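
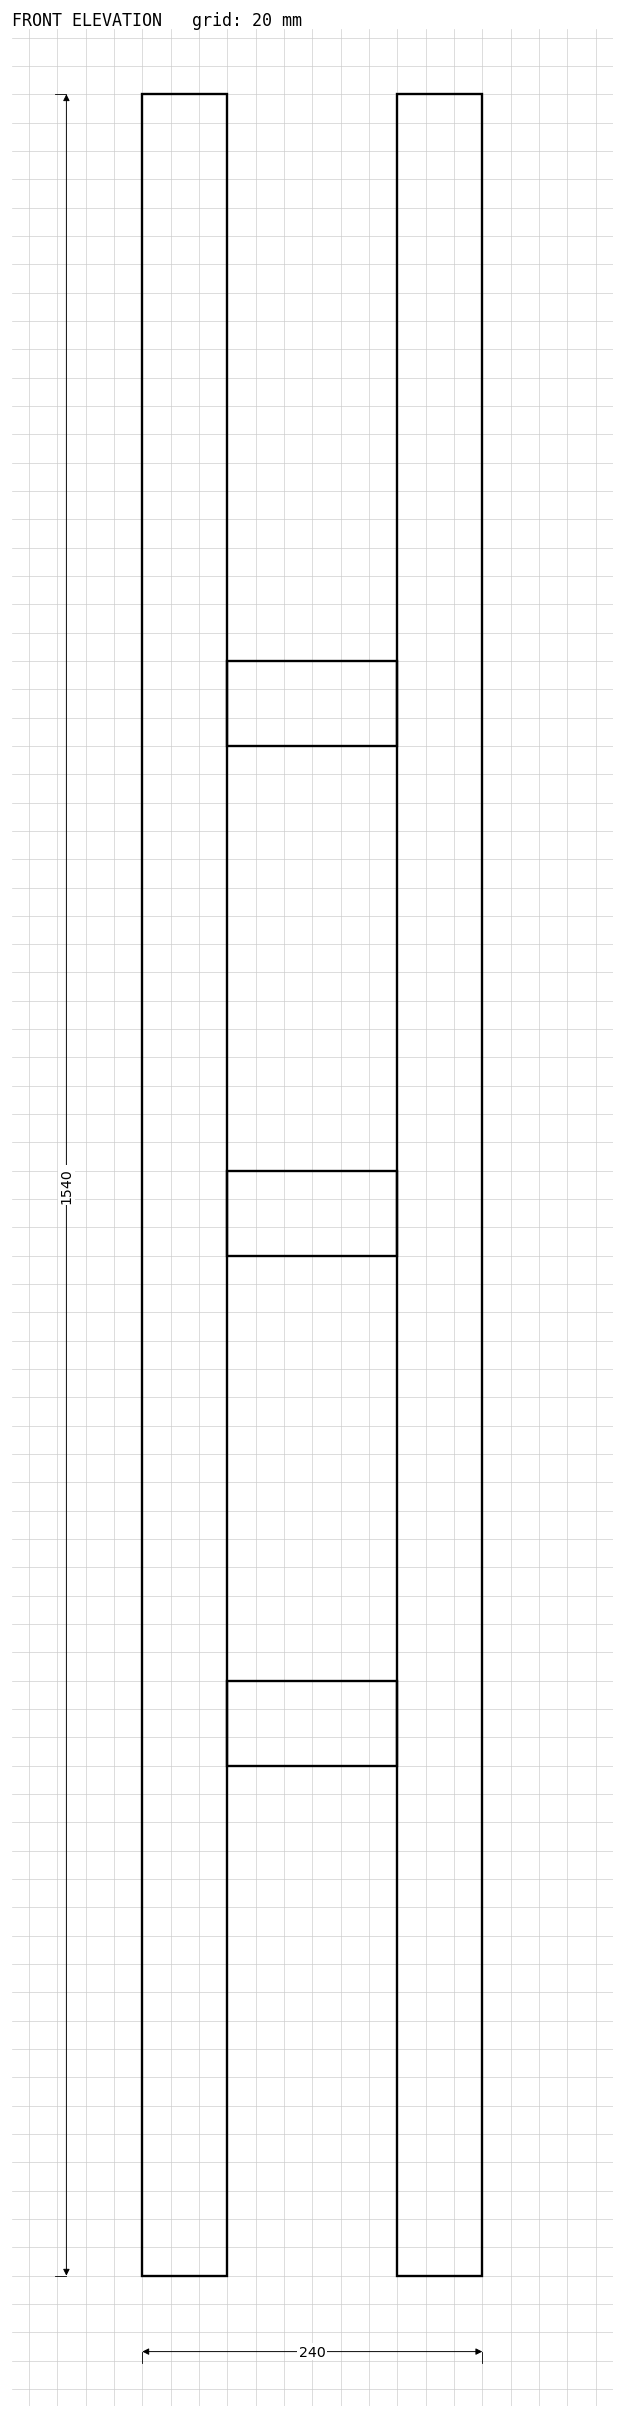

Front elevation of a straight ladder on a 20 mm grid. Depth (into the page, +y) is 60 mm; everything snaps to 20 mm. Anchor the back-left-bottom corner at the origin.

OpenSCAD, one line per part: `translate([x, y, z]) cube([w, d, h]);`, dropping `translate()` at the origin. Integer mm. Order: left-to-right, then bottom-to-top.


cube([60, 60, 1540]);
translate([60, 0, 360]) cube([120, 60, 60]);
translate([60, 0, 720]) cube([120, 60, 60]);
translate([60, 0, 1080]) cube([120, 60, 60]);
translate([180, 0, 0]) cube([60, 60, 1540]);


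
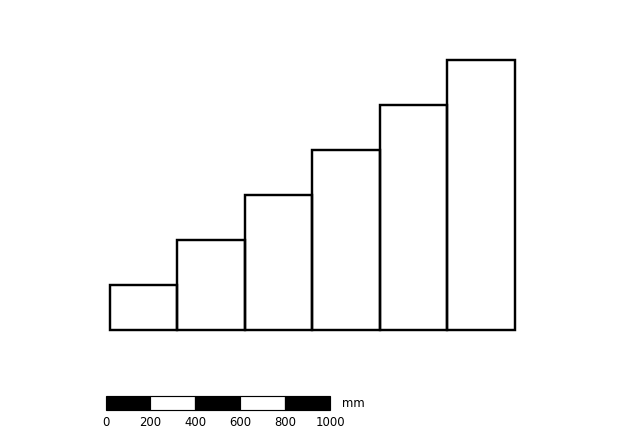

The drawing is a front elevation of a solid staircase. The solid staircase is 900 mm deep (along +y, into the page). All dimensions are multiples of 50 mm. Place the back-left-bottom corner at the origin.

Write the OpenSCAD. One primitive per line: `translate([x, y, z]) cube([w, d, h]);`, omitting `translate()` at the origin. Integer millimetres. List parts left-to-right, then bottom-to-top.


cube([300, 900, 200]);
translate([300, 0, 0]) cube([300, 900, 400]);
translate([600, 0, 0]) cube([300, 900, 600]);
translate([900, 0, 0]) cube([300, 900, 800]);
translate([1200, 0, 0]) cube([300, 900, 1000]);
translate([1500, 0, 0]) cube([300, 900, 1200]);


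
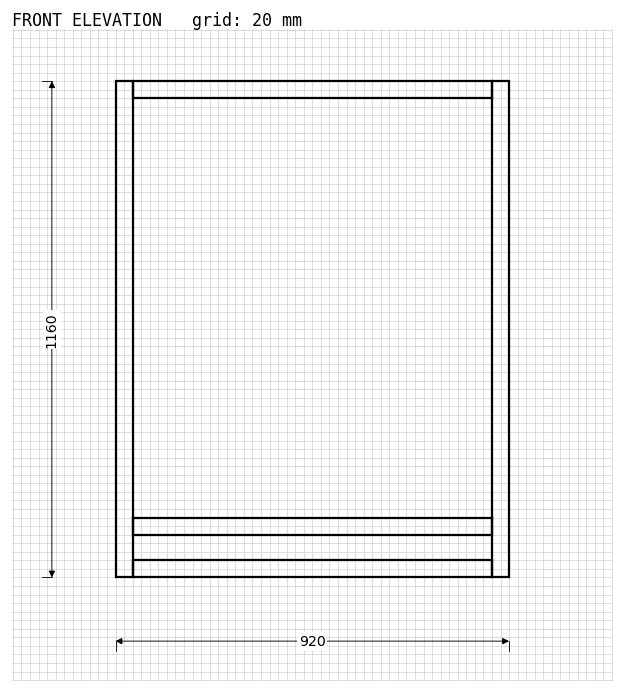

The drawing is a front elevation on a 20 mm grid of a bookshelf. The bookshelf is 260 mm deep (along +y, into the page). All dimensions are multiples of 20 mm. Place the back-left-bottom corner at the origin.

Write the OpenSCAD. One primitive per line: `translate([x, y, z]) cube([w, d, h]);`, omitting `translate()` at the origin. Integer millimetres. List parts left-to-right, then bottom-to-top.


cube([40, 260, 1160]);
translate([40, 0, 0]) cube([840, 260, 40]);
translate([40, 0, 100]) cube([840, 260, 40]);
translate([40, 0, 1120]) cube([840, 260, 40]);
translate([880, 0, 0]) cube([40, 260, 1160]);


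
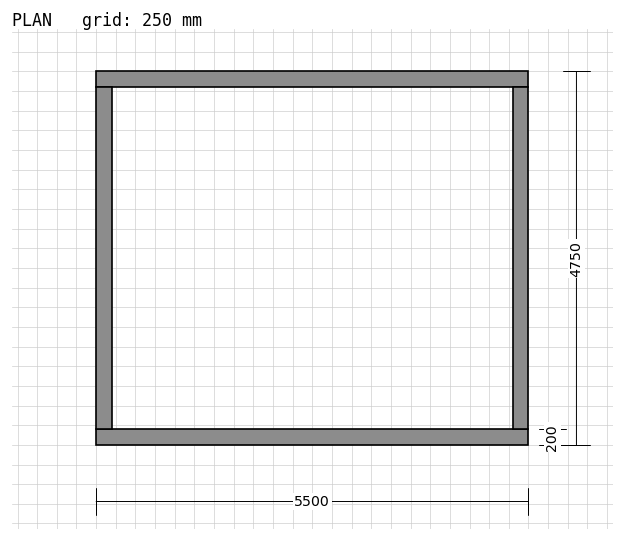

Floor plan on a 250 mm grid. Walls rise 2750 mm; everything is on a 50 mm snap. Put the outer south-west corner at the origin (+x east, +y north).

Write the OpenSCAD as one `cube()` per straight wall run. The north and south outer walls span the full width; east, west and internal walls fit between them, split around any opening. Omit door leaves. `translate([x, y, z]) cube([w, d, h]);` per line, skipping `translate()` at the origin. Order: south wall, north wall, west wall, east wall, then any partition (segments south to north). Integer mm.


cube([5500, 200, 2750]);
translate([0, 4550, 0]) cube([5500, 200, 2750]);
translate([0, 200, 0]) cube([200, 4350, 2750]);
translate([5300, 200, 0]) cube([200, 4350, 2750]);


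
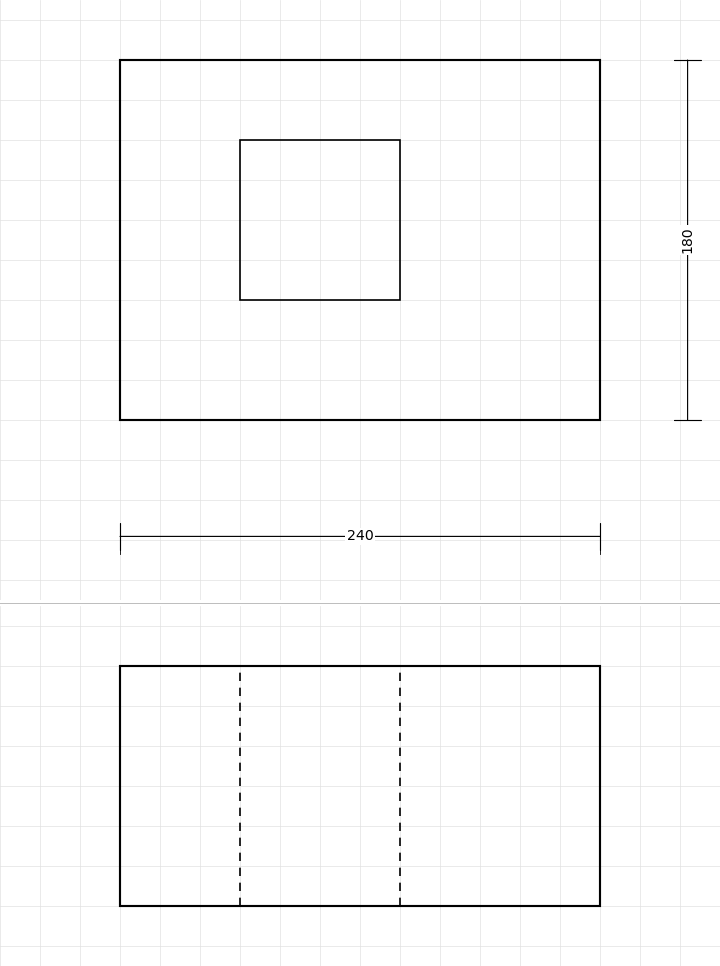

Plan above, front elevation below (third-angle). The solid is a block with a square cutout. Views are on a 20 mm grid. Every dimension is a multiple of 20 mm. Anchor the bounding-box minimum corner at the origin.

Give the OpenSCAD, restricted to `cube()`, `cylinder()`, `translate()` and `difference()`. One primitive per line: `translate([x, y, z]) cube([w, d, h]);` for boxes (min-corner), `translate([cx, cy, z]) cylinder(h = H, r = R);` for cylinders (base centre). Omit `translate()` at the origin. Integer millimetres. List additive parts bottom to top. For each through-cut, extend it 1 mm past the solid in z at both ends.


difference() {
  cube([240, 180, 120]);
  translate([60, 60, -1]) cube([80, 80, 122]);
}


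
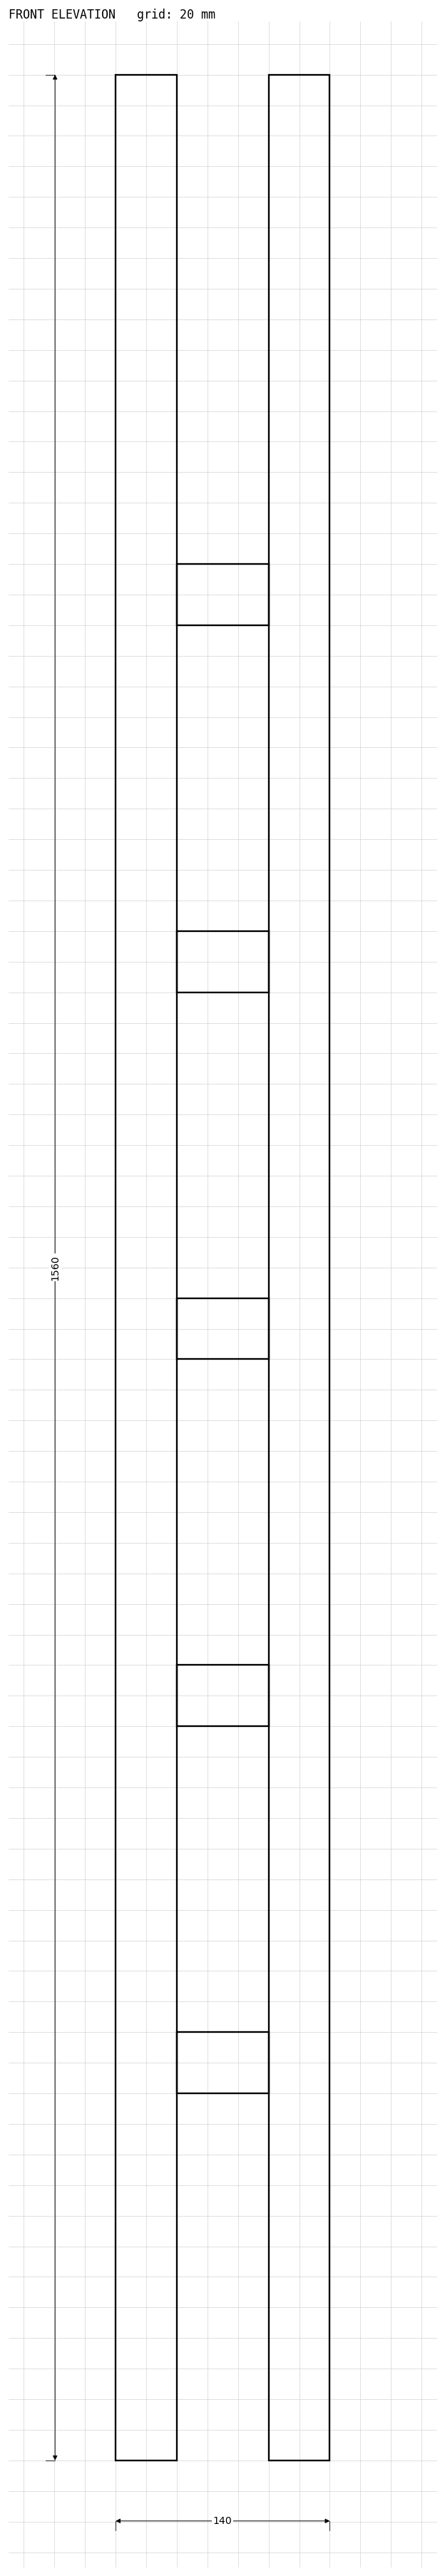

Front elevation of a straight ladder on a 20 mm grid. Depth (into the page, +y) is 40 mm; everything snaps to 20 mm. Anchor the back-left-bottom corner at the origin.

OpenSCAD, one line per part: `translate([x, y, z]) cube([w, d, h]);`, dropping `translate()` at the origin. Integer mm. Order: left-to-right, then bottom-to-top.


cube([40, 40, 1560]);
translate([40, 0, 240]) cube([60, 40, 40]);
translate([40, 0, 480]) cube([60, 40, 40]);
translate([40, 0, 720]) cube([60, 40, 40]);
translate([40, 0, 960]) cube([60, 40, 40]);
translate([40, 0, 1200]) cube([60, 40, 40]);
translate([100, 0, 0]) cube([40, 40, 1560]);


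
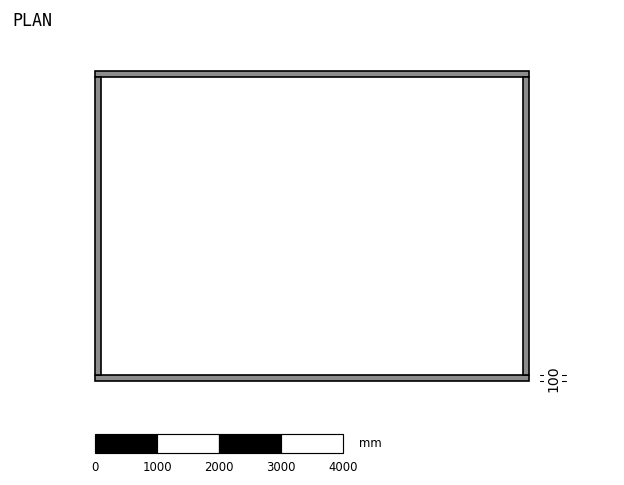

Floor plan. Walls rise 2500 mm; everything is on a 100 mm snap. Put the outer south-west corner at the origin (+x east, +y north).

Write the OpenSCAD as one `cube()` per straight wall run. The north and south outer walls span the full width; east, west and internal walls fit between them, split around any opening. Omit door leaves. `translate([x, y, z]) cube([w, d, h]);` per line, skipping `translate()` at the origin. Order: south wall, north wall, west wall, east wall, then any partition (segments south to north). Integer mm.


cube([7000, 100, 2500]);
translate([0, 4900, 0]) cube([7000, 100, 2500]);
translate([0, 100, 0]) cube([100, 4800, 2500]);
translate([6900, 100, 0]) cube([100, 4800, 2500]);


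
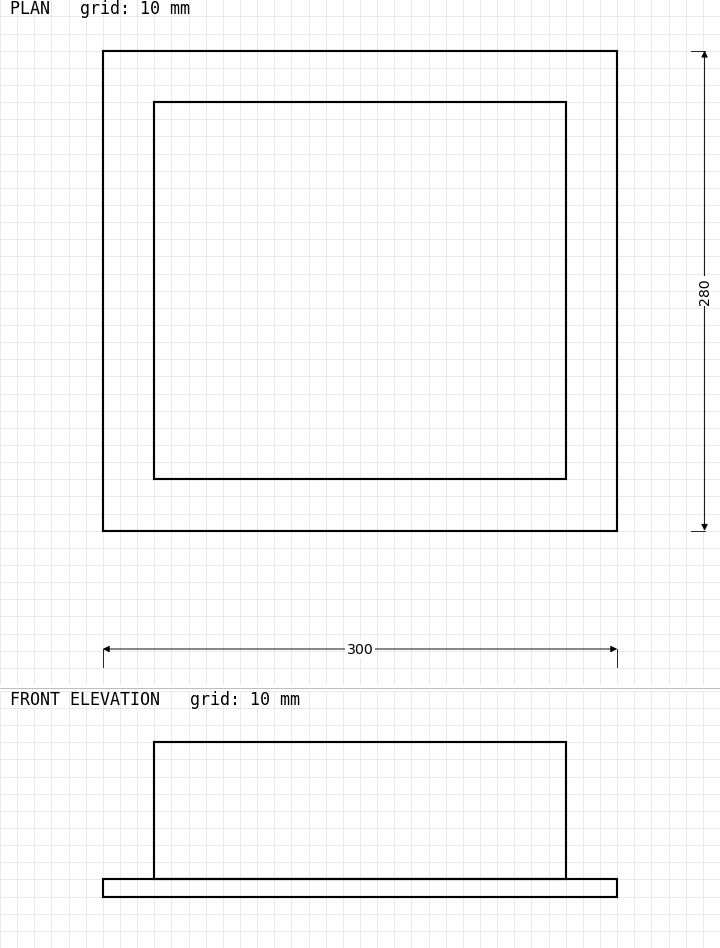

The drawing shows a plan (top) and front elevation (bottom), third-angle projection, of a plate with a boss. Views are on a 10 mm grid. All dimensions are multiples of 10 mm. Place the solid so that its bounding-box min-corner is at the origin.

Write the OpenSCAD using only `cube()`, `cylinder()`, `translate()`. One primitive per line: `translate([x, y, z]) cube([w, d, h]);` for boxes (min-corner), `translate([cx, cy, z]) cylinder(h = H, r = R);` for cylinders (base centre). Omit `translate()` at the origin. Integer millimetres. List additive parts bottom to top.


cube([300, 280, 10]);
translate([30, 30, 10]) cube([240, 220, 80]);


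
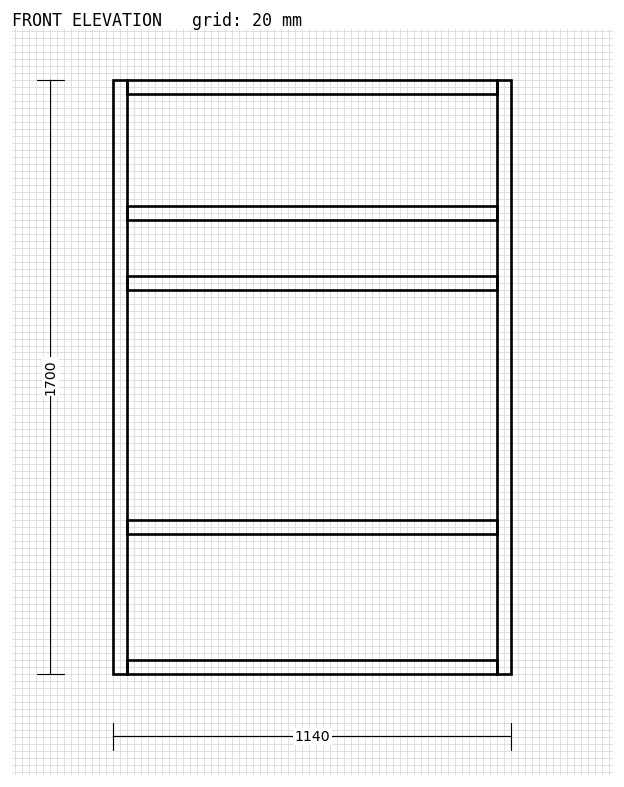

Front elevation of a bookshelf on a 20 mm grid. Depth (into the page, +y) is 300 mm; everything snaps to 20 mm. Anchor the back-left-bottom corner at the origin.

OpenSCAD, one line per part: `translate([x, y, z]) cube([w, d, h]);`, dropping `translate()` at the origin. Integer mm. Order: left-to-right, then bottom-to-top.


cube([40, 300, 1700]);
translate([40, 0, 0]) cube([1060, 300, 40]);
translate([40, 0, 400]) cube([1060, 300, 40]);
translate([40, 0, 1100]) cube([1060, 300, 40]);
translate([40, 0, 1300]) cube([1060, 300, 40]);
translate([40, 0, 1660]) cube([1060, 300, 40]);
translate([1100, 0, 0]) cube([40, 300, 1700]);


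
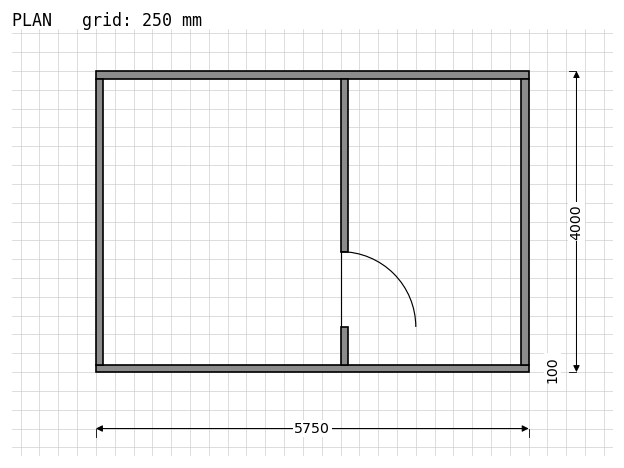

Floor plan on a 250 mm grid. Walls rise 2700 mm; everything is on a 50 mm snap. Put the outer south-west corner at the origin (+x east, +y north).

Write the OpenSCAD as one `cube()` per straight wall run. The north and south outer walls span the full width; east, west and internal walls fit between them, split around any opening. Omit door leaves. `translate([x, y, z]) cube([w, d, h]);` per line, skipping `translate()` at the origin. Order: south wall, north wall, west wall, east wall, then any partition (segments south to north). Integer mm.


cube([5750, 100, 2700]);
translate([0, 3900, 0]) cube([5750, 100, 2700]);
translate([0, 100, 0]) cube([100, 3800, 2700]);
translate([5650, 100, 0]) cube([100, 3800, 2700]);
translate([3250, 100, 0]) cube([100, 500, 2700]);
translate([3250, 1600, 0]) cube([100, 2300, 2700]);


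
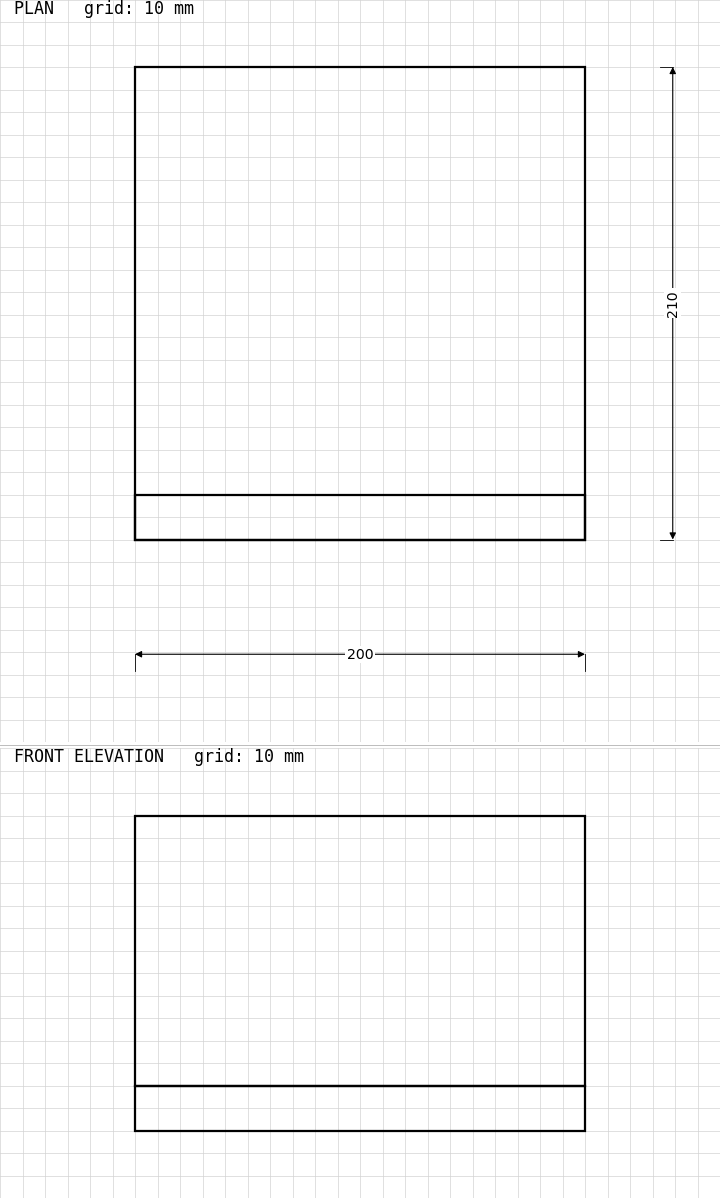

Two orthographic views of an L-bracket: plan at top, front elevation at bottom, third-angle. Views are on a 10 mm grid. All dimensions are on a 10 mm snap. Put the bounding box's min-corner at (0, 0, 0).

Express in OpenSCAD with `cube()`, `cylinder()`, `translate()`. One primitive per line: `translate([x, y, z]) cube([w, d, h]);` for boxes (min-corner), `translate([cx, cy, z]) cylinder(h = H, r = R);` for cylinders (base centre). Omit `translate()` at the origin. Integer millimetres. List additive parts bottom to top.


cube([200, 210, 20]);
translate([0, 0, 20]) cube([200, 20, 120]);


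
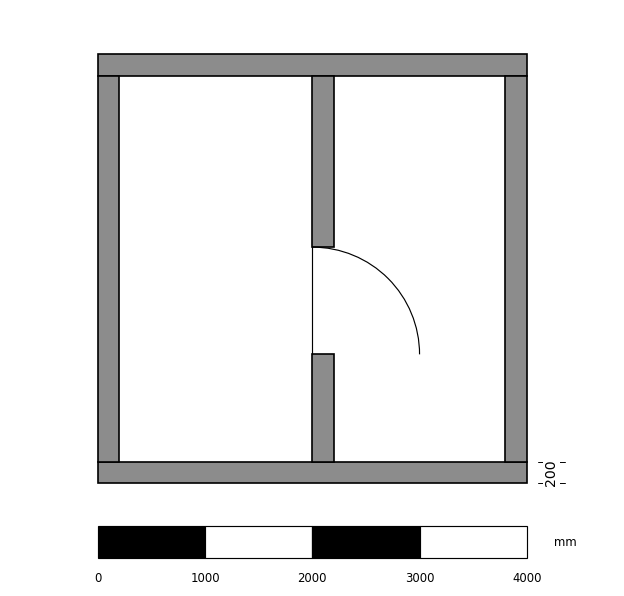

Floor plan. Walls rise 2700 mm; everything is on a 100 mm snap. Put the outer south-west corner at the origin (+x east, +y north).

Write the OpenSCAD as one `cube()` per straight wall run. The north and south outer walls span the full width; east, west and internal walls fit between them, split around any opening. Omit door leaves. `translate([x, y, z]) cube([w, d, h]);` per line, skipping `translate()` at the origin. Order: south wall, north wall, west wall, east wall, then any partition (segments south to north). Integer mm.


cube([4000, 200, 2700]);
translate([0, 3800, 0]) cube([4000, 200, 2700]);
translate([0, 200, 0]) cube([200, 3600, 2700]);
translate([3800, 200, 0]) cube([200, 3600, 2700]);
translate([2000, 200, 0]) cube([200, 1000, 2700]);
translate([2000, 2200, 0]) cube([200, 1600, 2700]);


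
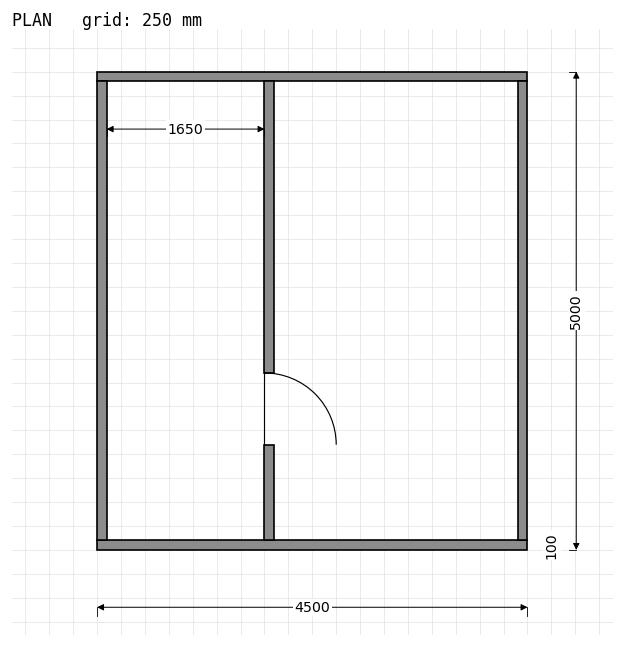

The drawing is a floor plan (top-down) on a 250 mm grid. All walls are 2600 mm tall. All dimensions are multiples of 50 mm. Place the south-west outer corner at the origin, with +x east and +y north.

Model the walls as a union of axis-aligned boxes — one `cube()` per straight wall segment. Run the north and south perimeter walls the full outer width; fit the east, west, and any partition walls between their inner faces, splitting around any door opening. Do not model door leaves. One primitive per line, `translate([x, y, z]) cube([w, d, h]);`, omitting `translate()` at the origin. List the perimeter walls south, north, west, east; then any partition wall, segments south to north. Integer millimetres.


cube([4500, 100, 2600]);
translate([0, 4900, 0]) cube([4500, 100, 2600]);
translate([0, 100, 0]) cube([100, 4800, 2600]);
translate([4400, 100, 0]) cube([100, 4800, 2600]);
translate([1750, 100, 0]) cube([100, 1000, 2600]);
translate([1750, 1850, 0]) cube([100, 3050, 2600]);


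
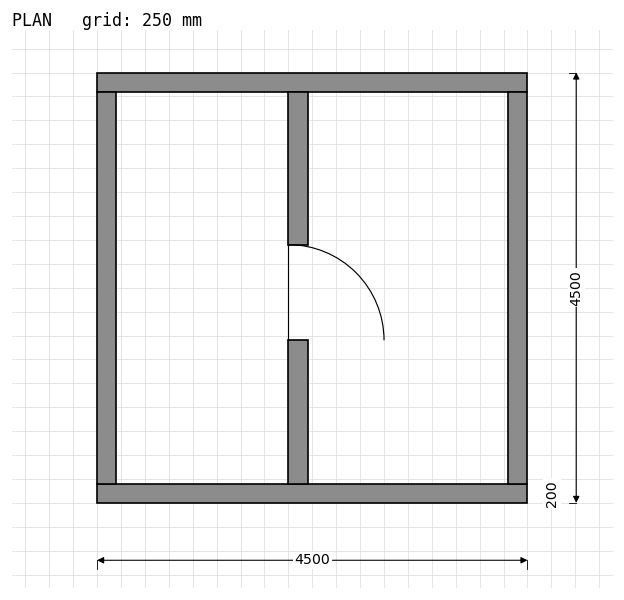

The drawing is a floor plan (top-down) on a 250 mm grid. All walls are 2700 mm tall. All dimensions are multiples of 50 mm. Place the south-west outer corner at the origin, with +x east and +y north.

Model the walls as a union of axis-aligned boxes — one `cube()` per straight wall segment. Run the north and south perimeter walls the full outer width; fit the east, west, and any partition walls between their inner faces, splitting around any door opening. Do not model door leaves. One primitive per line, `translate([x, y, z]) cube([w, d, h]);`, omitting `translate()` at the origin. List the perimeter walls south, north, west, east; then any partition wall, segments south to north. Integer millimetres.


cube([4500, 200, 2700]);
translate([0, 4300, 0]) cube([4500, 200, 2700]);
translate([0, 200, 0]) cube([200, 4100, 2700]);
translate([4300, 200, 0]) cube([200, 4100, 2700]);
translate([2000, 200, 0]) cube([200, 1500, 2700]);
translate([2000, 2700, 0]) cube([200, 1600, 2700]);


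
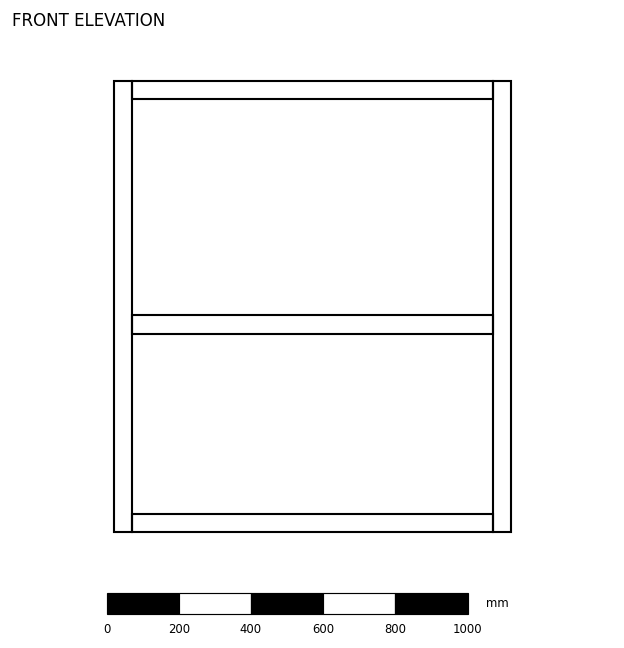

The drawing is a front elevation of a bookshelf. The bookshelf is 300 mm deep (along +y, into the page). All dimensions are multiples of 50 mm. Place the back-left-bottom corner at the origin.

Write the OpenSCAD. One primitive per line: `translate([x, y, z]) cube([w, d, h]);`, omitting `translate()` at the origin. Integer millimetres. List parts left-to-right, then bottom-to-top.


cube([50, 300, 1250]);
translate([50, 0, 0]) cube([1000, 300, 50]);
translate([50, 0, 550]) cube([1000, 300, 50]);
translate([50, 0, 1200]) cube([1000, 300, 50]);
translate([1050, 0, 0]) cube([50, 300, 1250]);


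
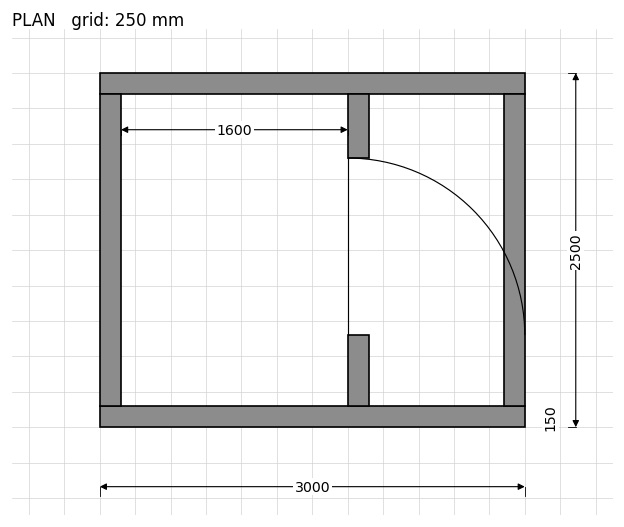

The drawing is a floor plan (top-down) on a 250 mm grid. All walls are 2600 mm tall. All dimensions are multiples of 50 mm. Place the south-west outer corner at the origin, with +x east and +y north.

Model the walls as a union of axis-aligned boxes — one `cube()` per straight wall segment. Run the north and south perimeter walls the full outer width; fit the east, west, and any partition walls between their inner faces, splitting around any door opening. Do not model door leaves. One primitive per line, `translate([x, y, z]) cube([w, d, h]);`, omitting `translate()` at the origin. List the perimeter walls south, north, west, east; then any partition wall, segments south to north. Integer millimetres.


cube([3000, 150, 2600]);
translate([0, 2350, 0]) cube([3000, 150, 2600]);
translate([0, 150, 0]) cube([150, 2200, 2600]);
translate([2850, 150, 0]) cube([150, 2200, 2600]);
translate([1750, 150, 0]) cube([150, 500, 2600]);
translate([1750, 1900, 0]) cube([150, 450, 2600]);


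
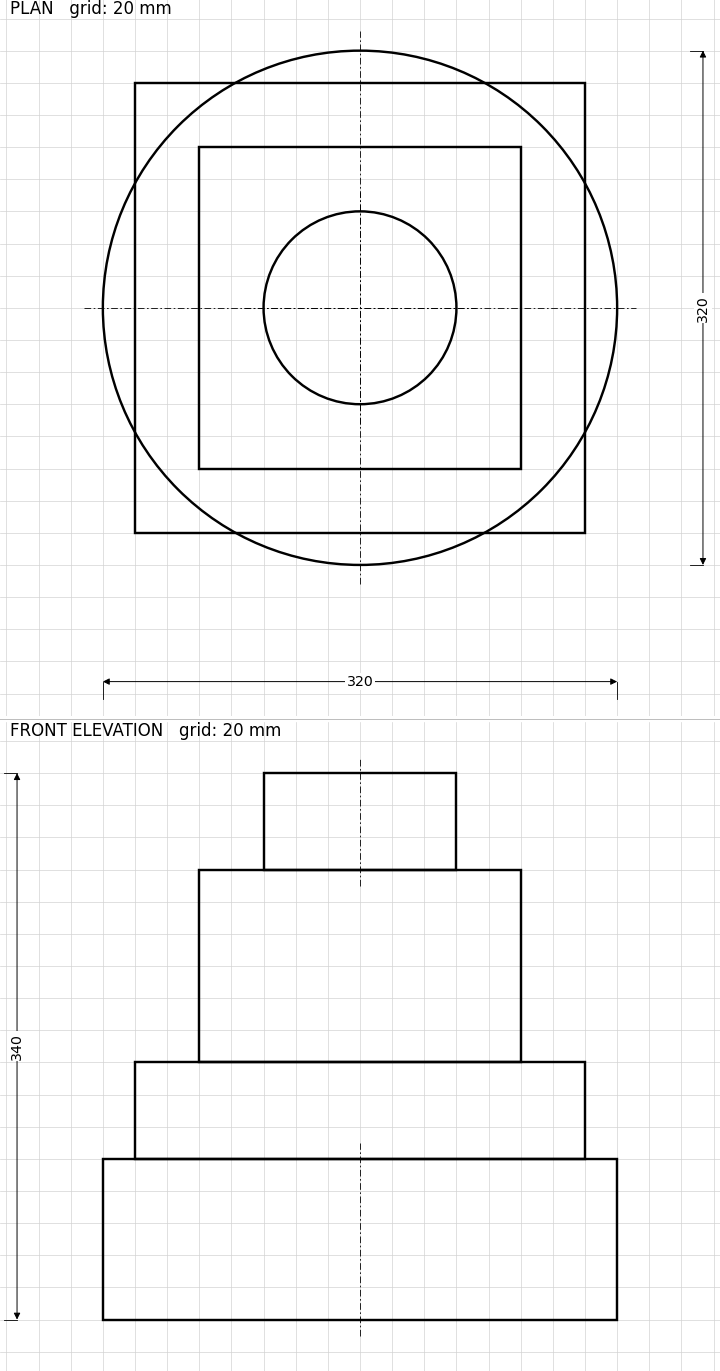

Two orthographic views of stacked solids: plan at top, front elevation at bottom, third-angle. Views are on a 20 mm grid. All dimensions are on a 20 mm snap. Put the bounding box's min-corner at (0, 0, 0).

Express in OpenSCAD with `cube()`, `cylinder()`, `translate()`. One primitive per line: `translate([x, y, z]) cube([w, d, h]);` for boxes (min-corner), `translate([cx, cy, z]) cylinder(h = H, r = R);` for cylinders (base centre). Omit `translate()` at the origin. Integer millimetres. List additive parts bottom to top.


translate([160, 160, 0]) cylinder(h = 100, r = 160);
translate([20, 20, 100]) cube([280, 280, 60]);
translate([60, 60, 160]) cube([200, 200, 120]);
translate([160, 160, 280]) cylinder(h = 60, r = 60);


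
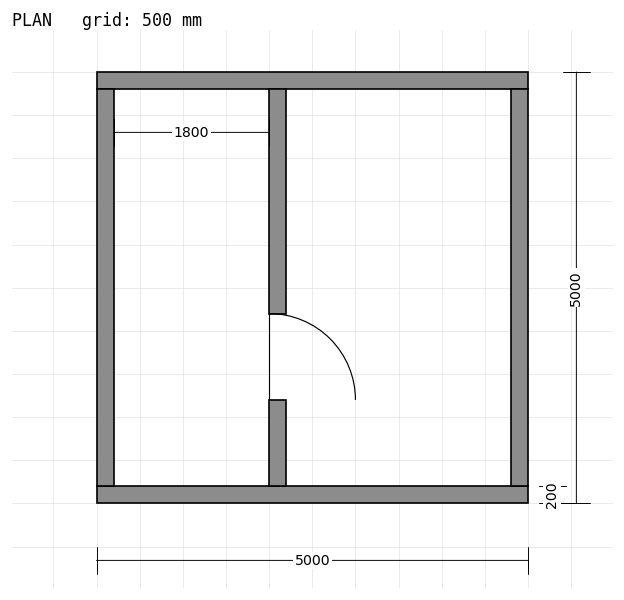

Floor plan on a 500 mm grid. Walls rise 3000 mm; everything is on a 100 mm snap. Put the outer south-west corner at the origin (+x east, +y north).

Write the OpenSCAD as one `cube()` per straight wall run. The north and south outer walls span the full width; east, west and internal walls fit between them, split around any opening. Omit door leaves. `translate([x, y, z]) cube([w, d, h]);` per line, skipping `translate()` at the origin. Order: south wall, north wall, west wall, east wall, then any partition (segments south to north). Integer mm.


cube([5000, 200, 3000]);
translate([0, 4800, 0]) cube([5000, 200, 3000]);
translate([0, 200, 0]) cube([200, 4600, 3000]);
translate([4800, 200, 0]) cube([200, 4600, 3000]);
translate([2000, 200, 0]) cube([200, 1000, 3000]);
translate([2000, 2200, 0]) cube([200, 2600, 3000]);


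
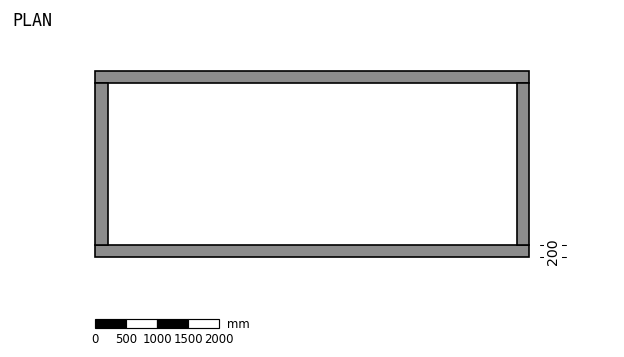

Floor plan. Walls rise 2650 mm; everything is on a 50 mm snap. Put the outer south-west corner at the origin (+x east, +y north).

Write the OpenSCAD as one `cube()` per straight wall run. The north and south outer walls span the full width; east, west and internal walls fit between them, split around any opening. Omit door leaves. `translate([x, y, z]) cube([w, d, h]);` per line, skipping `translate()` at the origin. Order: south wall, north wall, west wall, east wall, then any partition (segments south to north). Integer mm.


cube([7000, 200, 2650]);
translate([0, 2800, 0]) cube([7000, 200, 2650]);
translate([0, 200, 0]) cube([200, 2600, 2650]);
translate([6800, 200, 0]) cube([200, 2600, 2650]);


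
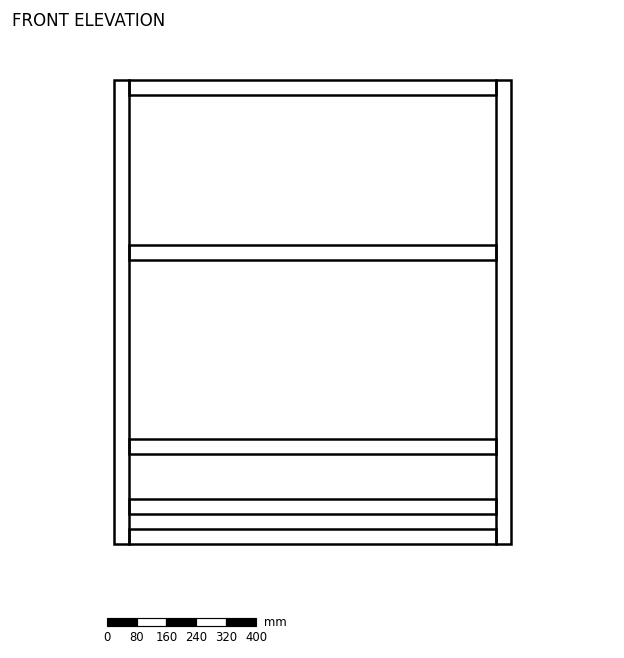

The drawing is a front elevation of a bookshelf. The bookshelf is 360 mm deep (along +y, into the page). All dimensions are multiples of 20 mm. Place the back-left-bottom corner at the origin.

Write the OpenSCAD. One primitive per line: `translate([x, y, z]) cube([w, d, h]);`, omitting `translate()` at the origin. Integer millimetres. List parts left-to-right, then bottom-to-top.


cube([40, 360, 1240]);
translate([40, 0, 0]) cube([980, 360, 40]);
translate([40, 0, 80]) cube([980, 360, 40]);
translate([40, 0, 240]) cube([980, 360, 40]);
translate([40, 0, 760]) cube([980, 360, 40]);
translate([40, 0, 1200]) cube([980, 360, 40]);
translate([1020, 0, 0]) cube([40, 360, 1240]);


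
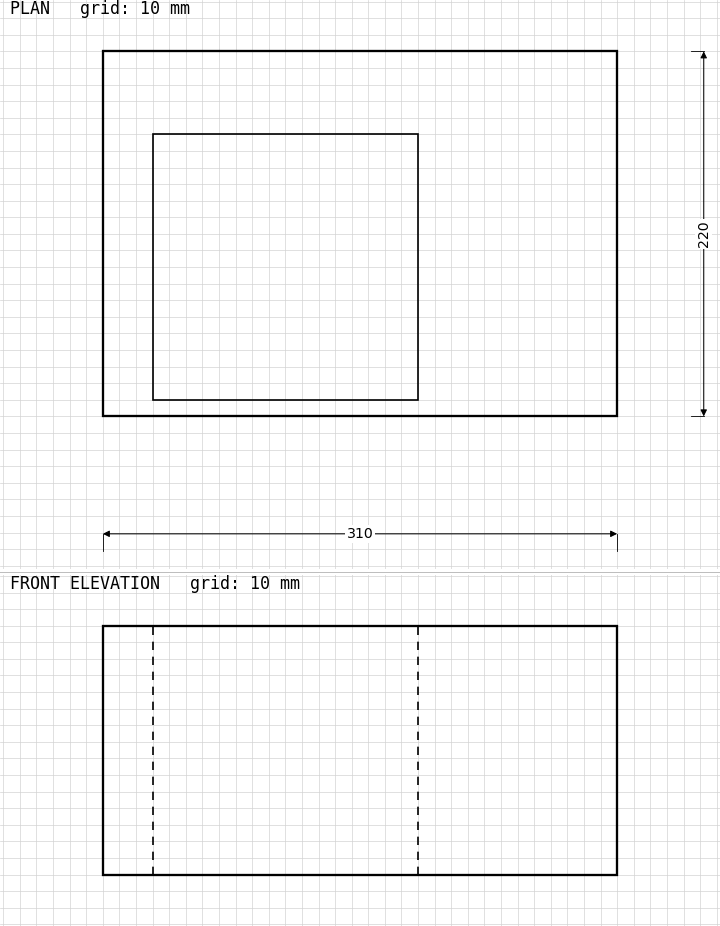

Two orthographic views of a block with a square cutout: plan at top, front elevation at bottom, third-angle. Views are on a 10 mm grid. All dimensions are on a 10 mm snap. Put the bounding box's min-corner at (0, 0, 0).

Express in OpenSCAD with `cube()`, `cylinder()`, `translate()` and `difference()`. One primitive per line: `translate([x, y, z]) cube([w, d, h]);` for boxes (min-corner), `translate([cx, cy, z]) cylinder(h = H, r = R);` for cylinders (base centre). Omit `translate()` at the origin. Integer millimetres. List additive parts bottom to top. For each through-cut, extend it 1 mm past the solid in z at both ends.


difference() {
  cube([310, 220, 150]);
  translate([30, 10, -1]) cube([160, 160, 152]);
}


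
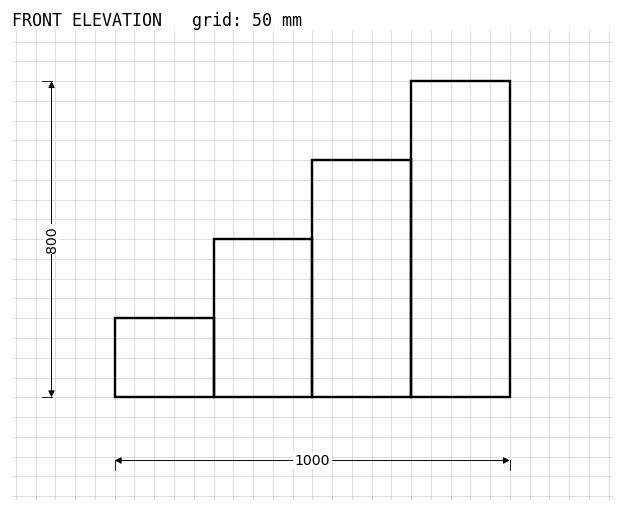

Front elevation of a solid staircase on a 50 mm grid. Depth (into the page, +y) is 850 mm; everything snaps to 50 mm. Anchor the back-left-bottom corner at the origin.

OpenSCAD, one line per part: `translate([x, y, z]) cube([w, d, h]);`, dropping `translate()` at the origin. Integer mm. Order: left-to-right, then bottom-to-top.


cube([250, 850, 200]);
translate([250, 0, 0]) cube([250, 850, 400]);
translate([500, 0, 0]) cube([250, 850, 600]);
translate([750, 0, 0]) cube([250, 850, 800]);


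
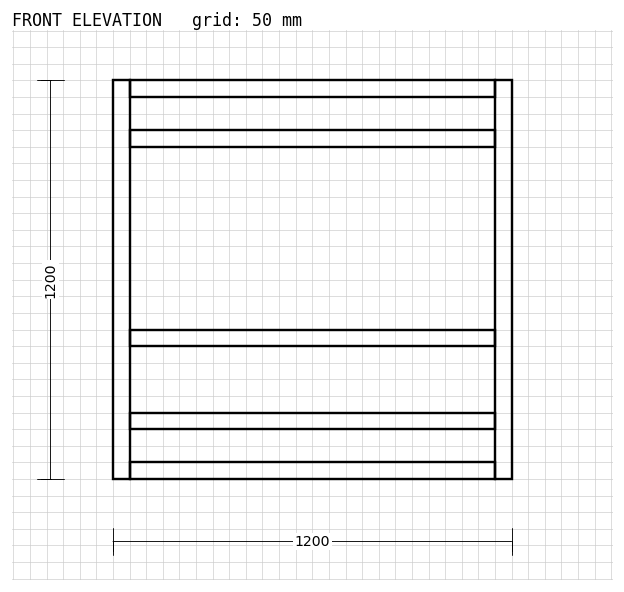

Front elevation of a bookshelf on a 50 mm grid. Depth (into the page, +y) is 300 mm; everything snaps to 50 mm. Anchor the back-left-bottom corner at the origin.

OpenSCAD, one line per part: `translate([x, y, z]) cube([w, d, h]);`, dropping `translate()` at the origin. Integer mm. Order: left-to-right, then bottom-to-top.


cube([50, 300, 1200]);
translate([50, 0, 0]) cube([1100, 300, 50]);
translate([50, 0, 150]) cube([1100, 300, 50]);
translate([50, 0, 400]) cube([1100, 300, 50]);
translate([50, 0, 1000]) cube([1100, 300, 50]);
translate([50, 0, 1150]) cube([1100, 300, 50]);
translate([1150, 0, 0]) cube([50, 300, 1200]);


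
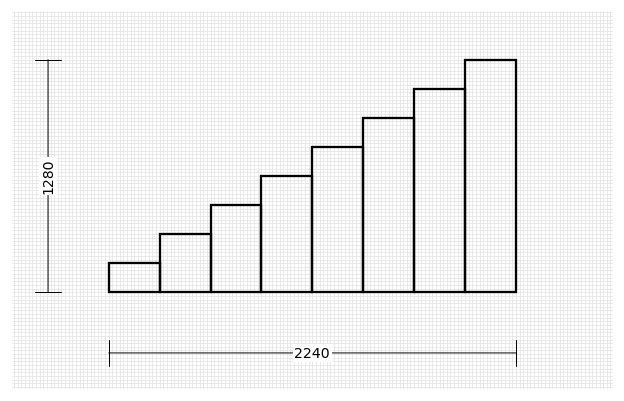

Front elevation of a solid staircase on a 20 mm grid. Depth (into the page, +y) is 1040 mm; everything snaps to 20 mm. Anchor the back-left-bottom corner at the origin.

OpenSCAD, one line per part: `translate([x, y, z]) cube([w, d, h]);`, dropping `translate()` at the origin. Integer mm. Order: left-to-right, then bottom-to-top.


cube([280, 1040, 160]);
translate([280, 0, 0]) cube([280, 1040, 320]);
translate([560, 0, 0]) cube([280, 1040, 480]);
translate([840, 0, 0]) cube([280, 1040, 640]);
translate([1120, 0, 0]) cube([280, 1040, 800]);
translate([1400, 0, 0]) cube([280, 1040, 960]);
translate([1680, 0, 0]) cube([280, 1040, 1120]);
translate([1960, 0, 0]) cube([280, 1040, 1280]);


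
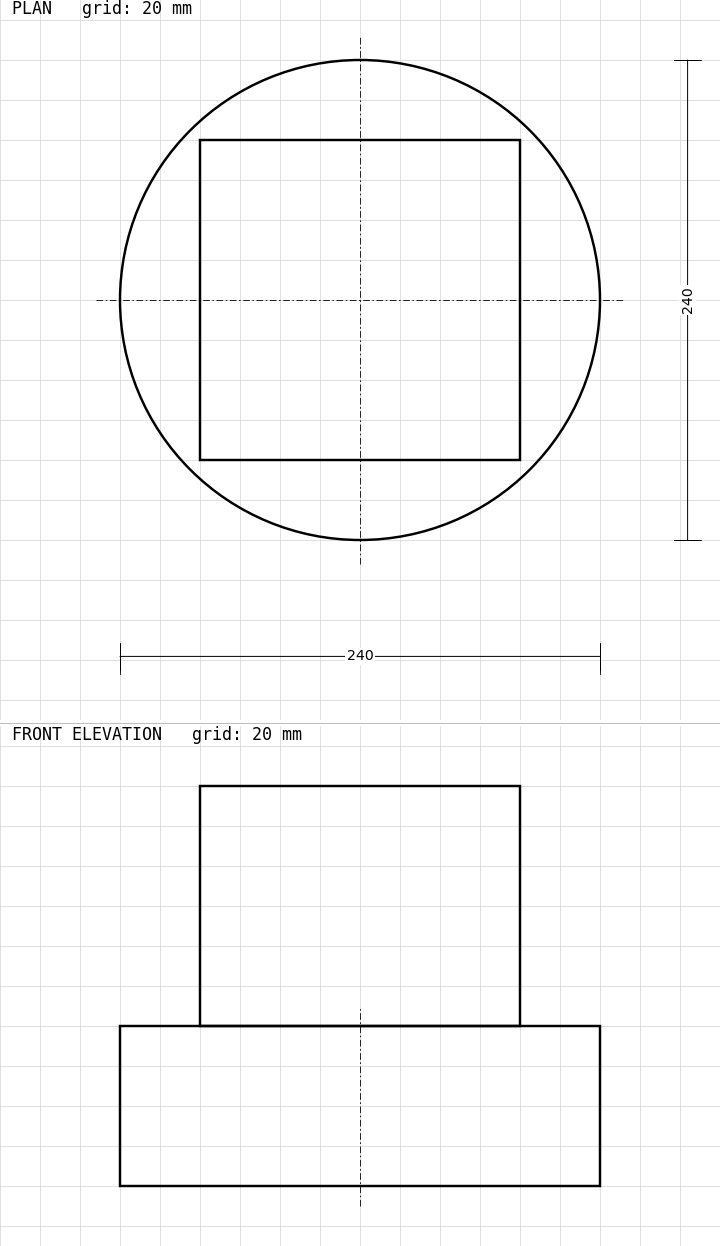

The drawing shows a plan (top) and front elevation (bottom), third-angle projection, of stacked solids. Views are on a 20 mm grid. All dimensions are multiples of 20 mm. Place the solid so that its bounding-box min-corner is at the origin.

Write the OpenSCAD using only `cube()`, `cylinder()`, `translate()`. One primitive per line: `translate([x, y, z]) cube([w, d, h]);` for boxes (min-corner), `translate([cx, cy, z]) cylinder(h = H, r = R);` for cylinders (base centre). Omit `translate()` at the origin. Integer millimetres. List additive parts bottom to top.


translate([120, 120, 0]) cylinder(h = 80, r = 120);
translate([40, 40, 80]) cube([160, 160, 120]);


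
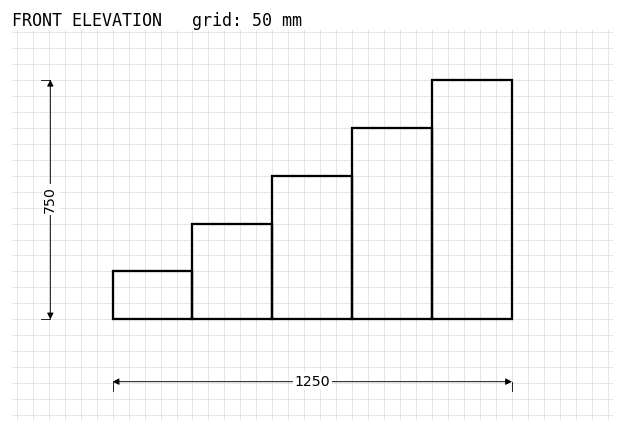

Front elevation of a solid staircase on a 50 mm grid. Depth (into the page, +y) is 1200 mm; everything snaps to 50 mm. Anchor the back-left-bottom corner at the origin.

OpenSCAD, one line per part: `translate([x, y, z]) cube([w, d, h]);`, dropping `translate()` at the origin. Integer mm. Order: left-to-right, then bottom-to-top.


cube([250, 1200, 150]);
translate([250, 0, 0]) cube([250, 1200, 300]);
translate([500, 0, 0]) cube([250, 1200, 450]);
translate([750, 0, 0]) cube([250, 1200, 600]);
translate([1000, 0, 0]) cube([250, 1200, 750]);


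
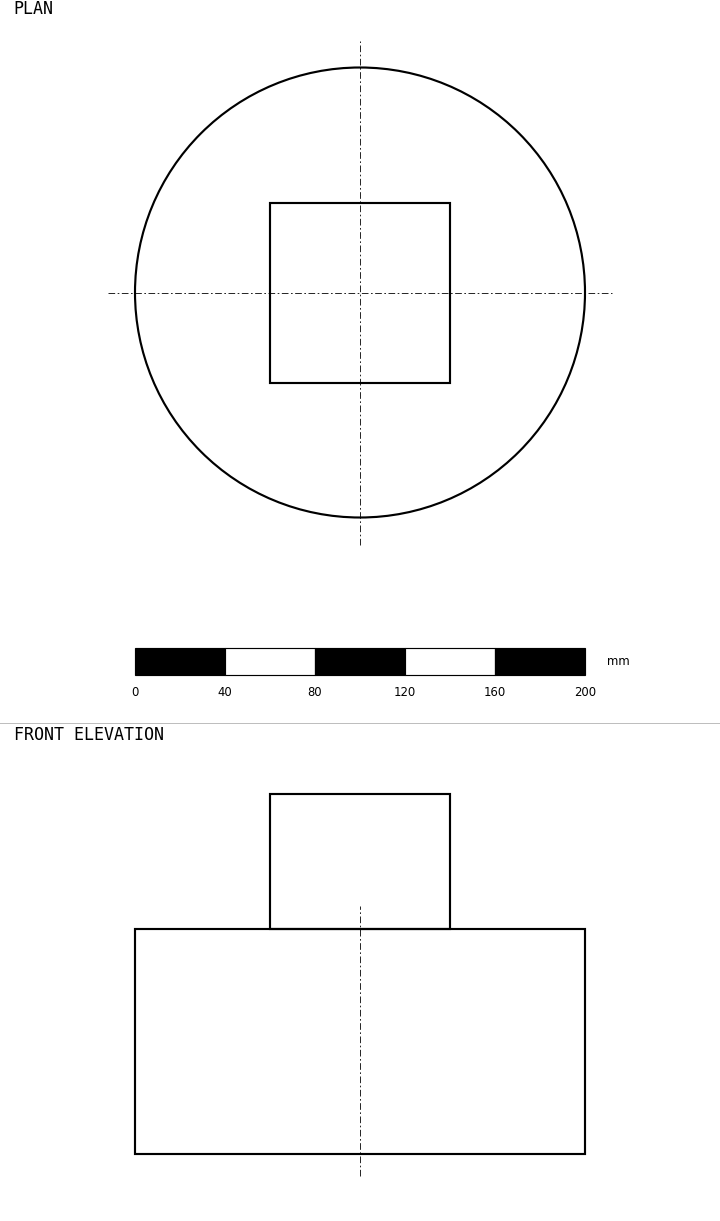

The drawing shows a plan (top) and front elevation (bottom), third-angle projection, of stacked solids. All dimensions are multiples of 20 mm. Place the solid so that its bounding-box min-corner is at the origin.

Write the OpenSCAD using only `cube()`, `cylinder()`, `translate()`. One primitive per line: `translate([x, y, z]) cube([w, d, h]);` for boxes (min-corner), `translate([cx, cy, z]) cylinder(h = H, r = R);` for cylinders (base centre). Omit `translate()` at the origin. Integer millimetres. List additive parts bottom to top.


translate([100, 100, 0]) cylinder(h = 100, r = 100);
translate([60, 60, 100]) cube([80, 80, 60]);


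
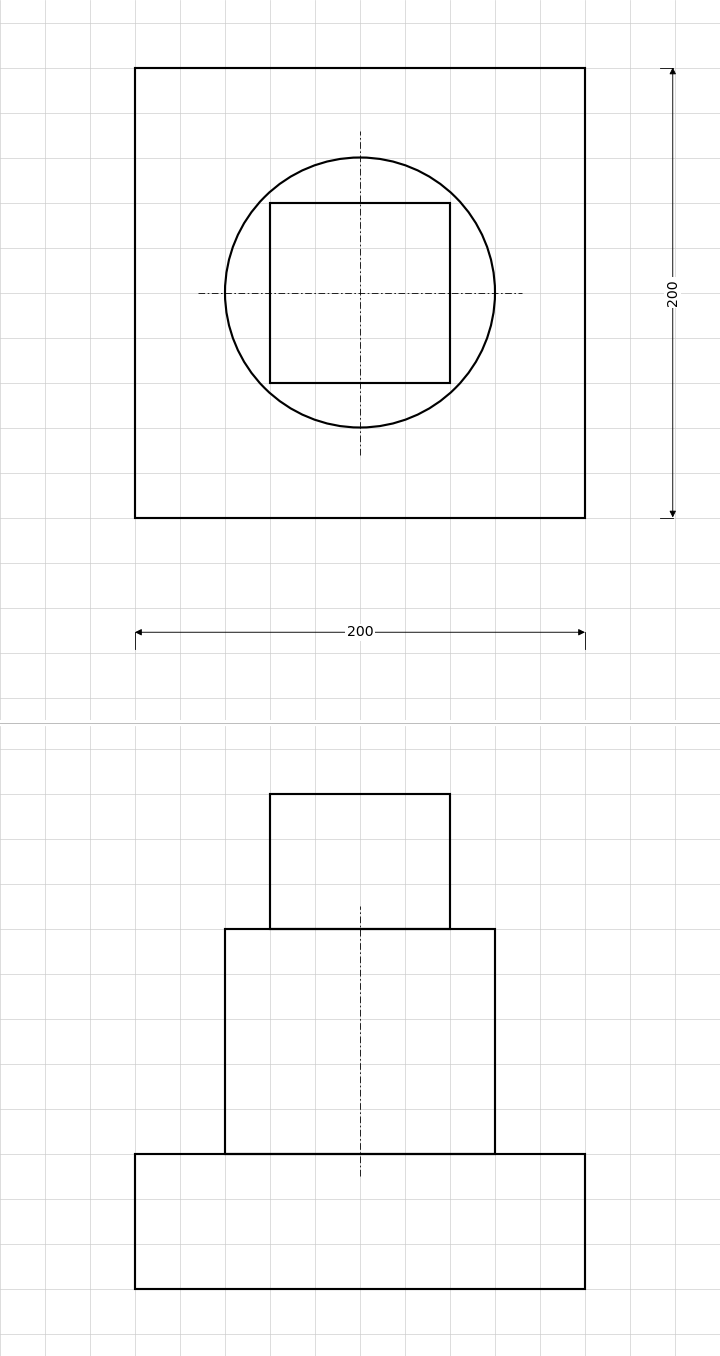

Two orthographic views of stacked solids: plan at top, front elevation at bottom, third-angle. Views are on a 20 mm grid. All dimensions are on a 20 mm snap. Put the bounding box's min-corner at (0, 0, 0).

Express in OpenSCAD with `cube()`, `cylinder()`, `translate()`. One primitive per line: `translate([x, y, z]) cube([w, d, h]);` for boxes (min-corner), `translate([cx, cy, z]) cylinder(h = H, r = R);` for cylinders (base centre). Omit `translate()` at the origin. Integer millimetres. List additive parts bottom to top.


cube([200, 200, 60]);
translate([100, 100, 60]) cylinder(h = 100, r = 60);
translate([60, 60, 160]) cube([80, 80, 60]);


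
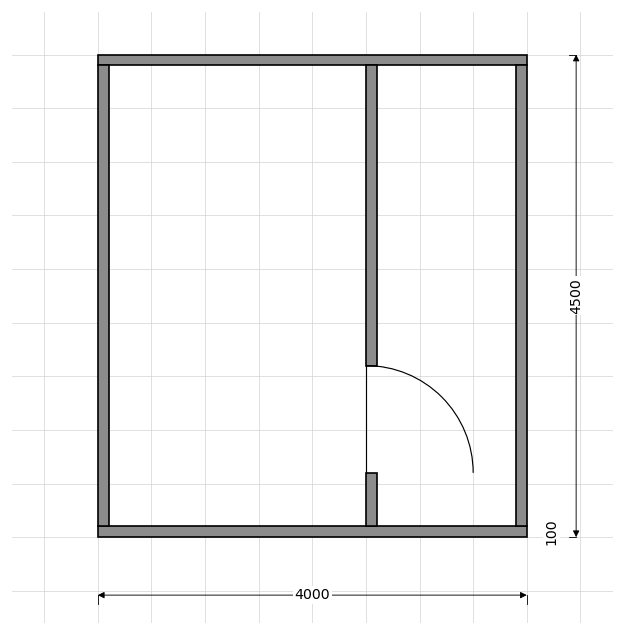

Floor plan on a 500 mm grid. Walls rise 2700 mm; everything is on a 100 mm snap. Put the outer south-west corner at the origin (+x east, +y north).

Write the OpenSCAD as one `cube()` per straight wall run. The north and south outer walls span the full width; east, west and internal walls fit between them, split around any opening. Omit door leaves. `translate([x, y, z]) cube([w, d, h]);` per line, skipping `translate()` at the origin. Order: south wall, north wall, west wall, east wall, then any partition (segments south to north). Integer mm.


cube([4000, 100, 2700]);
translate([0, 4400, 0]) cube([4000, 100, 2700]);
translate([0, 100, 0]) cube([100, 4300, 2700]);
translate([3900, 100, 0]) cube([100, 4300, 2700]);
translate([2500, 100, 0]) cube([100, 500, 2700]);
translate([2500, 1600, 0]) cube([100, 2800, 2700]);


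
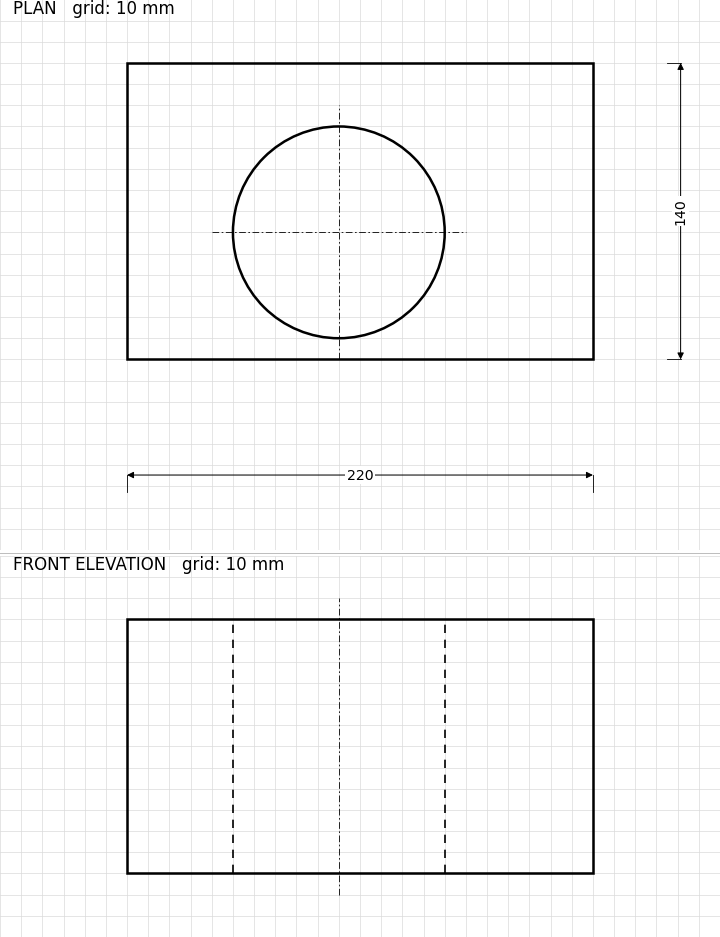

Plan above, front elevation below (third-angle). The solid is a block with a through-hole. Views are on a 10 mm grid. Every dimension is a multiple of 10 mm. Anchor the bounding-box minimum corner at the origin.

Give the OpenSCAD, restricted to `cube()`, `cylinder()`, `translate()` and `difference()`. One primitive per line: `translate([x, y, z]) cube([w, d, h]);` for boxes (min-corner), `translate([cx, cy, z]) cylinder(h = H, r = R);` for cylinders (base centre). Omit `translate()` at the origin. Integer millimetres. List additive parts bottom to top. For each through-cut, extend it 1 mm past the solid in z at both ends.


difference() {
  cube([220, 140, 120]);
  translate([100, 60, -1]) cylinder(h = 122, r = 50);
}


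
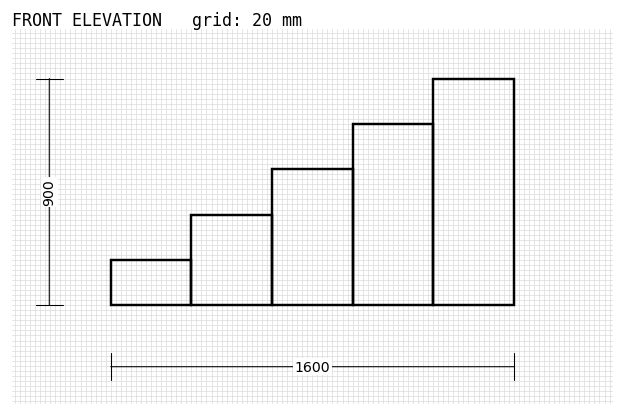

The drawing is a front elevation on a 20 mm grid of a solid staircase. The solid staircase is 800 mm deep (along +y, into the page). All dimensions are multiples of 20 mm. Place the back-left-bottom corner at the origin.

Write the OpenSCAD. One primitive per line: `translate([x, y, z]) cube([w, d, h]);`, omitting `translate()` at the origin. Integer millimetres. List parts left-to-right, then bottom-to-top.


cube([320, 800, 180]);
translate([320, 0, 0]) cube([320, 800, 360]);
translate([640, 0, 0]) cube([320, 800, 540]);
translate([960, 0, 0]) cube([320, 800, 720]);
translate([1280, 0, 0]) cube([320, 800, 900]);


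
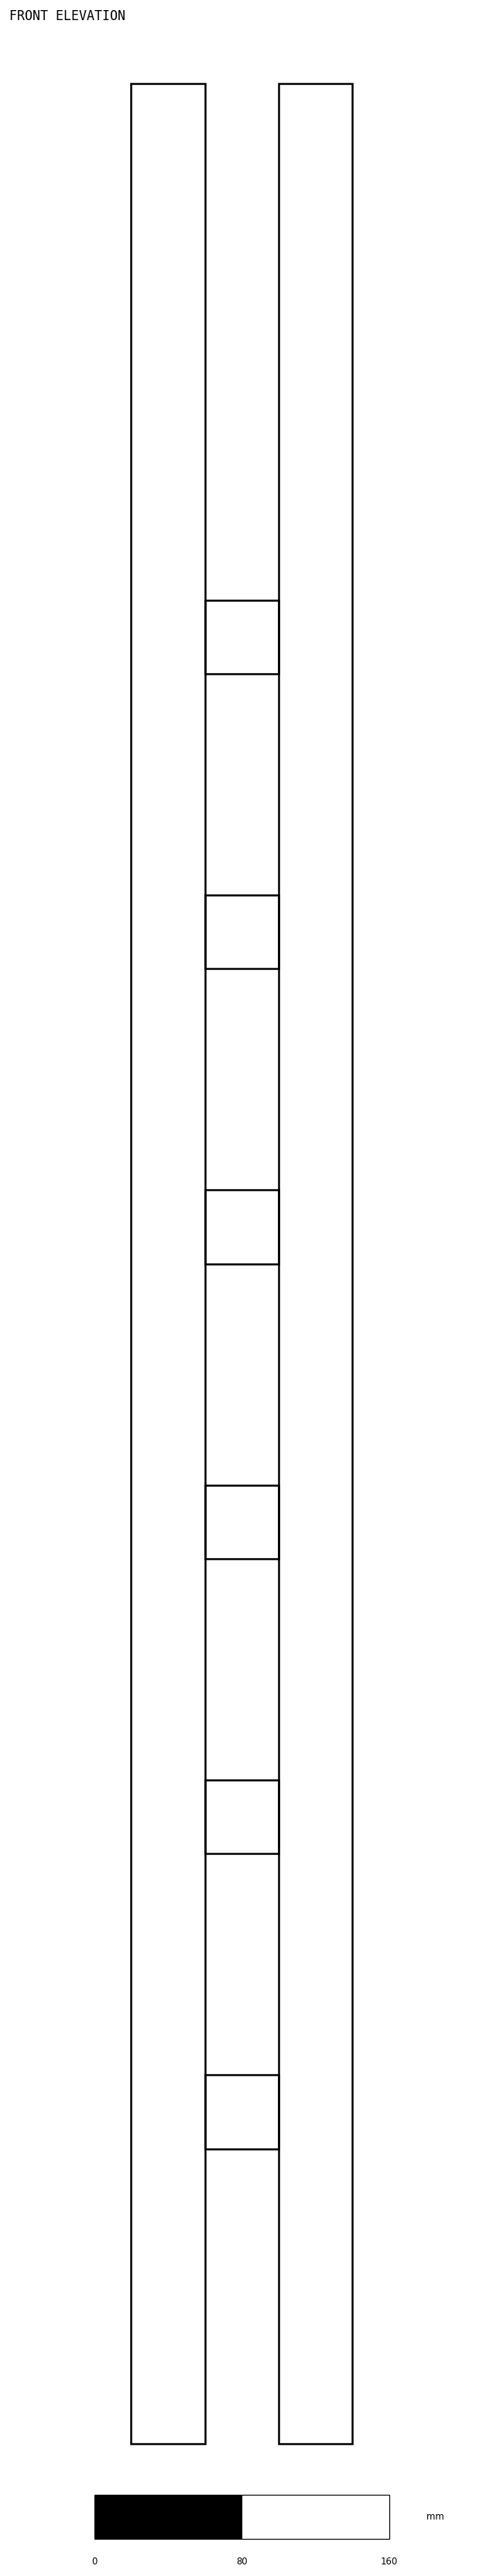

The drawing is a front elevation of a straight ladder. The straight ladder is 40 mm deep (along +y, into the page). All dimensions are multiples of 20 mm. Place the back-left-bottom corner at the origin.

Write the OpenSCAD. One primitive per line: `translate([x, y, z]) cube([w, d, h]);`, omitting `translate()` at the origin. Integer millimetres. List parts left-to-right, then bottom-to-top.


cube([40, 40, 1280]);
translate([40, 0, 160]) cube([40, 40, 40]);
translate([40, 0, 320]) cube([40, 40, 40]);
translate([40, 0, 480]) cube([40, 40, 40]);
translate([40, 0, 640]) cube([40, 40, 40]);
translate([40, 0, 800]) cube([40, 40, 40]);
translate([40, 0, 960]) cube([40, 40, 40]);
translate([80, 0, 0]) cube([40, 40, 1280]);


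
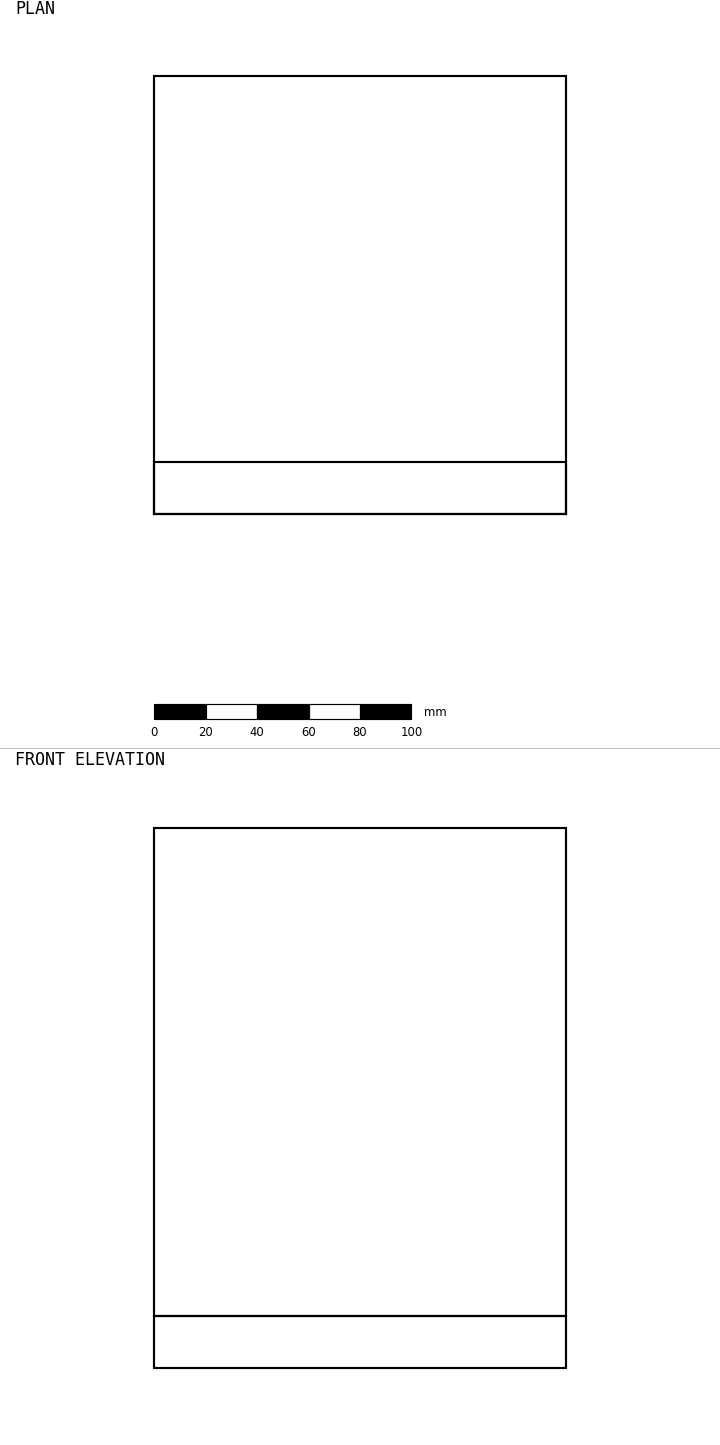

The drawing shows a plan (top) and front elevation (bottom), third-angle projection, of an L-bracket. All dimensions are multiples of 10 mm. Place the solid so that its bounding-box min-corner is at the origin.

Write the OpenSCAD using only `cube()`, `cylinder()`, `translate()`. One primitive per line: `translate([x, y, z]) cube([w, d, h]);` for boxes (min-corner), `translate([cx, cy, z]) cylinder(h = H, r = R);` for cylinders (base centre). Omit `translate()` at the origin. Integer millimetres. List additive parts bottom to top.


cube([160, 170, 20]);
translate([0, 0, 20]) cube([160, 20, 190]);


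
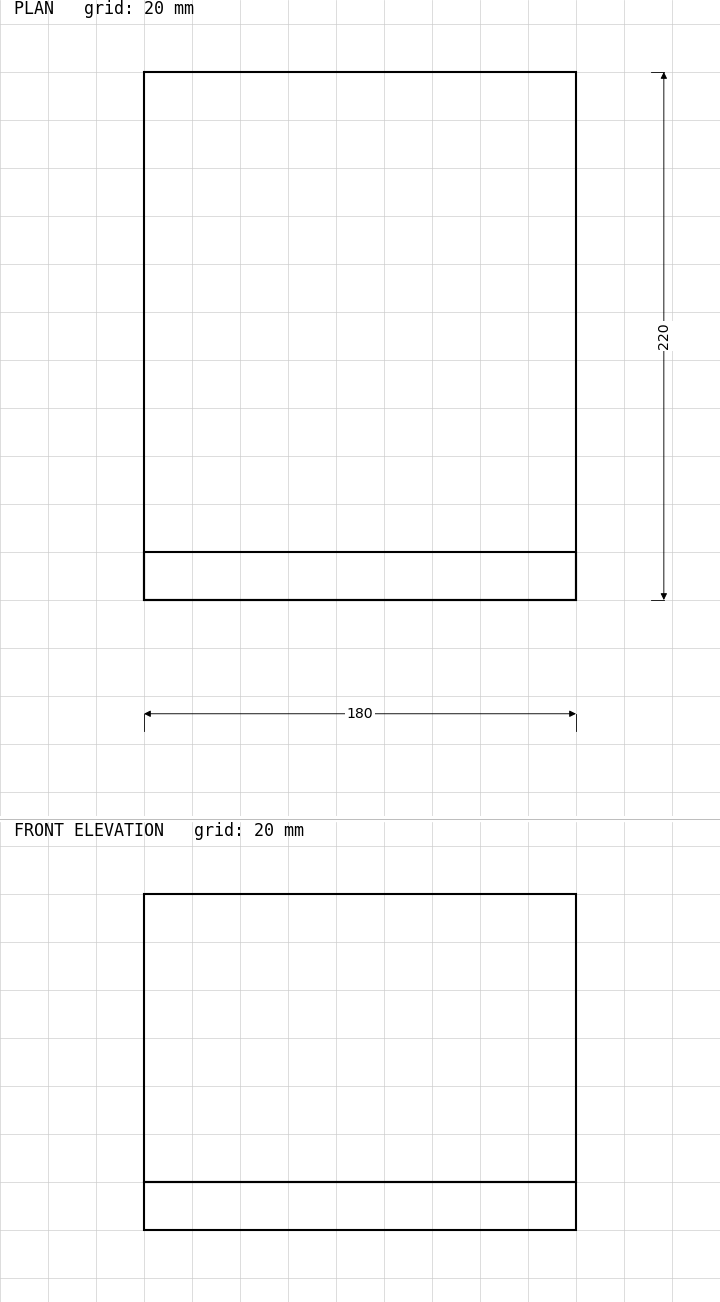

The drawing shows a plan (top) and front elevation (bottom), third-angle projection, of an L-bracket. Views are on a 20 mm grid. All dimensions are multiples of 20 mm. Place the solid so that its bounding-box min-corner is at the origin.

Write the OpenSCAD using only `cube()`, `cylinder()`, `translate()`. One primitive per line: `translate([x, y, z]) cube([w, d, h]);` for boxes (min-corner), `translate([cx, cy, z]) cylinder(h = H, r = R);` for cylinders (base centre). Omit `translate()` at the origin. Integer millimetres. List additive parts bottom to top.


cube([180, 220, 20]);
translate([0, 0, 20]) cube([180, 20, 120]);


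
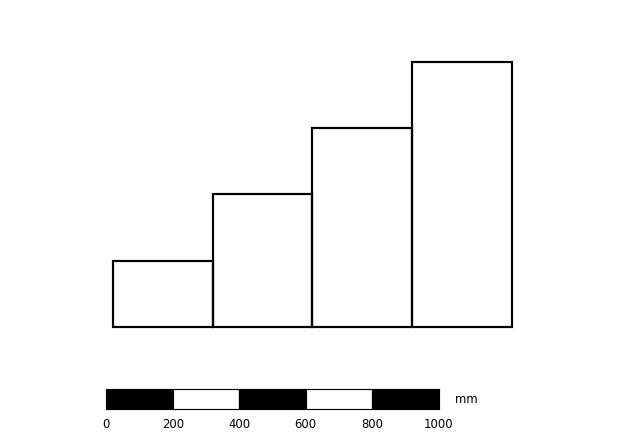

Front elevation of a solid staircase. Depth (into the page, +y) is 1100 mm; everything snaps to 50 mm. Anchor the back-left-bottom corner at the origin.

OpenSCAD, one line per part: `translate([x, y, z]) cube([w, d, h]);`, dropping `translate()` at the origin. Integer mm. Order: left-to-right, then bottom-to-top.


cube([300, 1100, 200]);
translate([300, 0, 0]) cube([300, 1100, 400]);
translate([600, 0, 0]) cube([300, 1100, 600]);
translate([900, 0, 0]) cube([300, 1100, 800]);


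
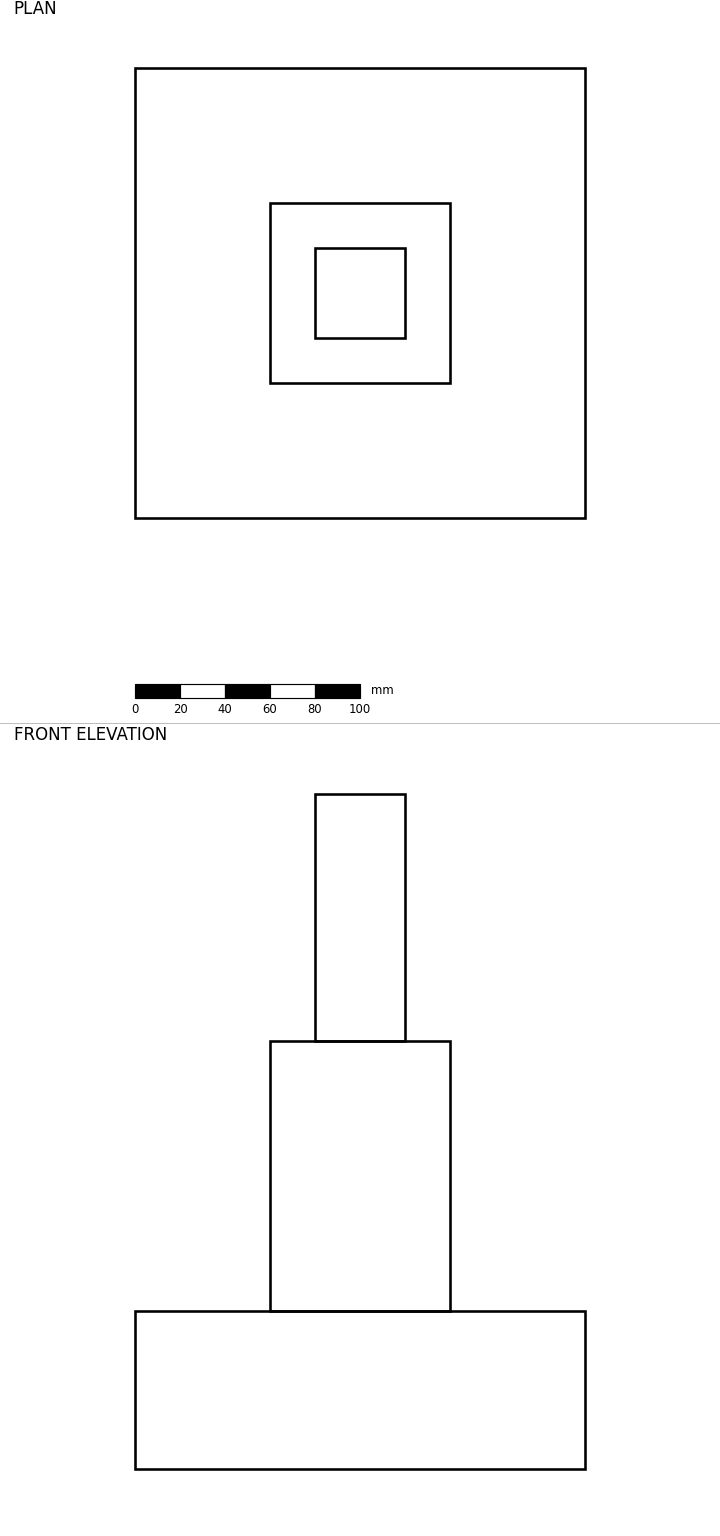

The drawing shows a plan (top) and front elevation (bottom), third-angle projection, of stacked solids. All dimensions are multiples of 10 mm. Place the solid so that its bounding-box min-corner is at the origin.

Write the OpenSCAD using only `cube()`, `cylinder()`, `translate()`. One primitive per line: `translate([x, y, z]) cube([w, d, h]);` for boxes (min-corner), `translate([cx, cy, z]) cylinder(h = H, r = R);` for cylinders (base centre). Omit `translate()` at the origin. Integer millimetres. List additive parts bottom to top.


cube([200, 200, 70]);
translate([60, 60, 70]) cube([80, 80, 120]);
translate([80, 80, 190]) cube([40, 40, 110]);


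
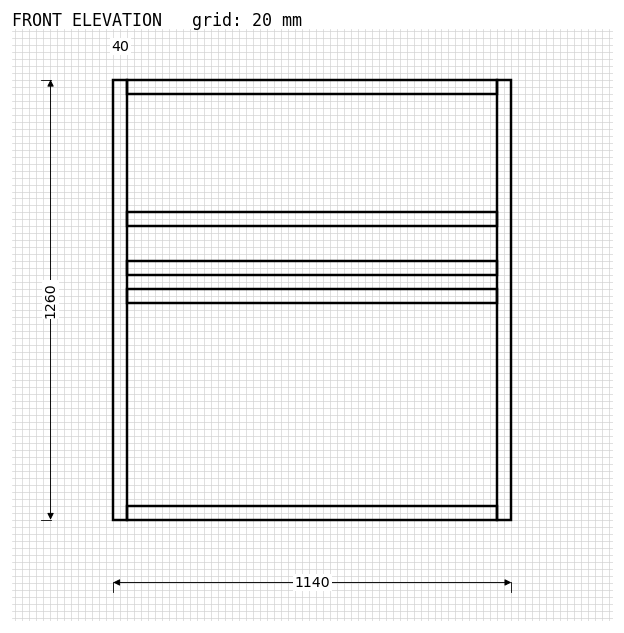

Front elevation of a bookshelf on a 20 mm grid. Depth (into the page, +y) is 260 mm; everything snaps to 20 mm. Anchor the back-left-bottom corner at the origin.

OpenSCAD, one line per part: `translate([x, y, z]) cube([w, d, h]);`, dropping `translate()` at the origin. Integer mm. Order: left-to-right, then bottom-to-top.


cube([40, 260, 1260]);
translate([40, 0, 0]) cube([1060, 260, 40]);
translate([40, 0, 620]) cube([1060, 260, 40]);
translate([40, 0, 700]) cube([1060, 260, 40]);
translate([40, 0, 840]) cube([1060, 260, 40]);
translate([40, 0, 1220]) cube([1060, 260, 40]);
translate([1100, 0, 0]) cube([40, 260, 1260]);
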